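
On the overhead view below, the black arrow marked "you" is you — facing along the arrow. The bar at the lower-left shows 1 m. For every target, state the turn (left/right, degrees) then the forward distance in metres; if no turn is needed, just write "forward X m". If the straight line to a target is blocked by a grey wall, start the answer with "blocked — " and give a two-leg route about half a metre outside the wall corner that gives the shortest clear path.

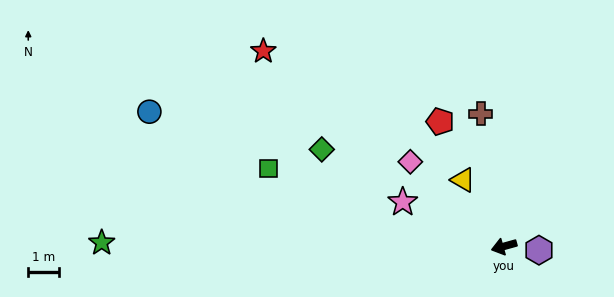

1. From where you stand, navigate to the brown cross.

turn right 96°, forward 4.3 m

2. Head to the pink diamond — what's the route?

turn right 58°, forward 4.1 m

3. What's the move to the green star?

turn right 16°, forward 12.9 m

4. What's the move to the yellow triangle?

turn right 74°, forward 2.5 m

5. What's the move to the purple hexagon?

turn left 158°, forward 1.1 m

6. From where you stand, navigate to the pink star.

turn right 39°, forward 3.6 m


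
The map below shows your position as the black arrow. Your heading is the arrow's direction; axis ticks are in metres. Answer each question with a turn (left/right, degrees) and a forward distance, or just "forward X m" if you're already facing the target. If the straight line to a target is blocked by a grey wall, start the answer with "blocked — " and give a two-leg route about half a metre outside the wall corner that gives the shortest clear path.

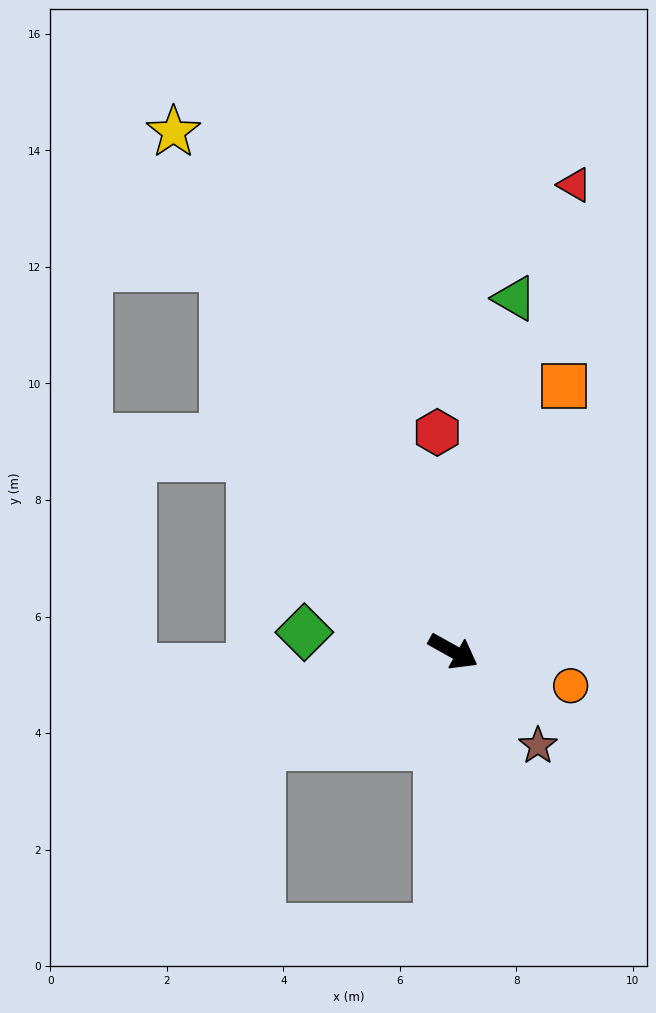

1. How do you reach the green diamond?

turn right 158°, forward 2.6 m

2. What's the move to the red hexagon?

turn left 123°, forward 3.8 m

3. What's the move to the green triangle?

turn left 109°, forward 6.2 m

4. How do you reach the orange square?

turn left 96°, forward 4.9 m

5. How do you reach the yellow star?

turn left 147°, forward 10.1 m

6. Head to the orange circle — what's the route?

turn left 13°, forward 2.1 m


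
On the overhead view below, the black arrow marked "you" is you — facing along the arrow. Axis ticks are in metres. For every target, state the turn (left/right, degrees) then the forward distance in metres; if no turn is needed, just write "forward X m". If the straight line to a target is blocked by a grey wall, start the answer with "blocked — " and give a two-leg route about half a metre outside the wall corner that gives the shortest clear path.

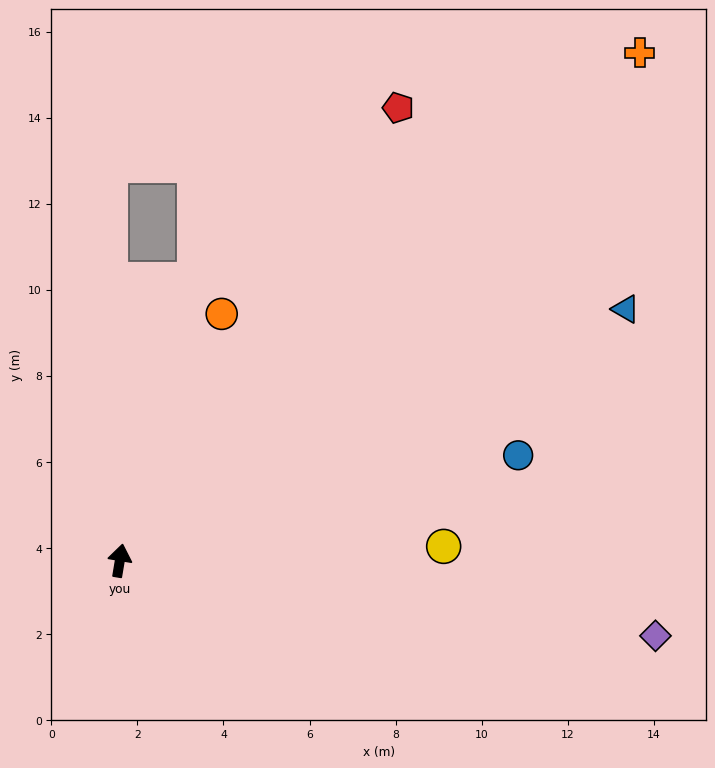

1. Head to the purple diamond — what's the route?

turn right 89°, forward 12.6 m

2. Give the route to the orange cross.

turn right 36°, forward 16.9 m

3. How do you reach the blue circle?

turn right 66°, forward 9.6 m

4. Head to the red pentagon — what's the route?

turn right 22°, forward 12.3 m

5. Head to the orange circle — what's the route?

turn right 13°, forward 6.2 m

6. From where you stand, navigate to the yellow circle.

turn right 78°, forward 7.5 m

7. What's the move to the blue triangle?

turn right 54°, forward 13.1 m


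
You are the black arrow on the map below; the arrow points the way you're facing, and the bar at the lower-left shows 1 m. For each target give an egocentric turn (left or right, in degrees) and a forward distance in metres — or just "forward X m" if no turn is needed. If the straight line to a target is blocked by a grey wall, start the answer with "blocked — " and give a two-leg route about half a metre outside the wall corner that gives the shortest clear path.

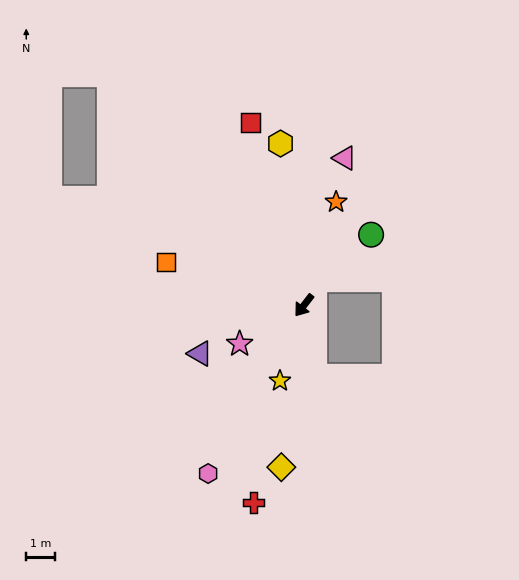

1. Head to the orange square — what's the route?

turn right 70°, forward 5.0 m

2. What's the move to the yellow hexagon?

turn right 134°, forward 5.6 m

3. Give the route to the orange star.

turn right 160°, forward 3.7 m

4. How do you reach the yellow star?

turn left 20°, forward 2.7 m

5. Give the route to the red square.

turn right 126°, forward 6.6 m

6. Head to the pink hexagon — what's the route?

turn left 8°, forward 6.7 m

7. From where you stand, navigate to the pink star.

turn right 21°, forward 2.6 m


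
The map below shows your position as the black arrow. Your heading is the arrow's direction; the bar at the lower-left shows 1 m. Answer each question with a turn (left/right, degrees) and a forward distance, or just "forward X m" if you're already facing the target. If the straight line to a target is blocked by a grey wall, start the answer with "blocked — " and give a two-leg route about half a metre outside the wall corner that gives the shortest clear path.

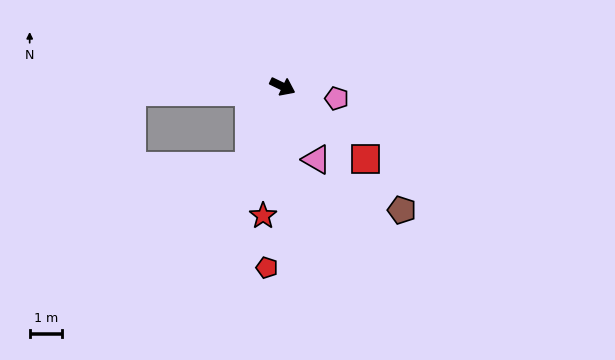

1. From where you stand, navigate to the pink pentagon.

turn left 13°, forward 1.7 m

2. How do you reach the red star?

turn right 73°, forward 4.0 m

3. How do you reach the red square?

turn right 15°, forward 3.4 m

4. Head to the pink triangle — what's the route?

turn right 39°, forward 2.5 m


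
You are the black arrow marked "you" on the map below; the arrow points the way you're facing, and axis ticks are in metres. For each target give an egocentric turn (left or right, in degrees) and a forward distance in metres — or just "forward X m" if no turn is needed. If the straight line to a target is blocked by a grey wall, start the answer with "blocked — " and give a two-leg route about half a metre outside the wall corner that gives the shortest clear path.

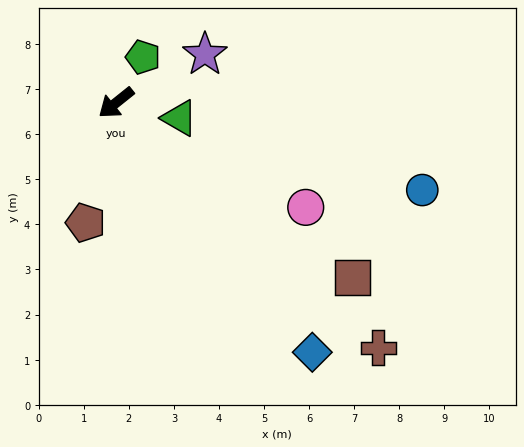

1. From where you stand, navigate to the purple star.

turn left 170°, forward 2.2 m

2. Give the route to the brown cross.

turn left 98°, forward 8.0 m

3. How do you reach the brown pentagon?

turn left 37°, forward 2.7 m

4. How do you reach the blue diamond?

turn left 90°, forward 7.0 m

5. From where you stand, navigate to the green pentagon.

turn right 159°, forward 1.2 m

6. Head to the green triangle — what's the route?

turn left 128°, forward 1.4 m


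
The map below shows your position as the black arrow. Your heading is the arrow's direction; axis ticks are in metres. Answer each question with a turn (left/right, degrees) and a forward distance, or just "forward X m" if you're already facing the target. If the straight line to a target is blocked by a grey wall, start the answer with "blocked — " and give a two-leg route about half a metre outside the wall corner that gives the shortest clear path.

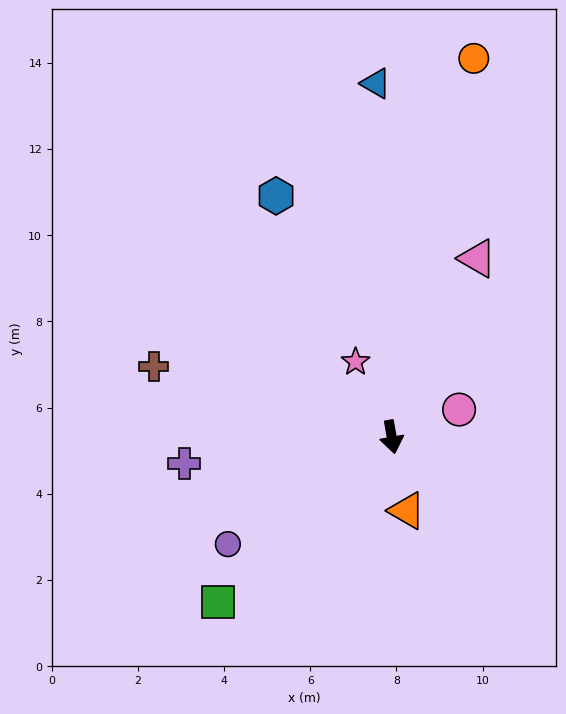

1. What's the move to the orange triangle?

forward 1.7 m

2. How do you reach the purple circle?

turn right 67°, forward 4.5 m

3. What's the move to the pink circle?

turn left 102°, forward 1.7 m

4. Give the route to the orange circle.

turn left 158°, forward 9.0 m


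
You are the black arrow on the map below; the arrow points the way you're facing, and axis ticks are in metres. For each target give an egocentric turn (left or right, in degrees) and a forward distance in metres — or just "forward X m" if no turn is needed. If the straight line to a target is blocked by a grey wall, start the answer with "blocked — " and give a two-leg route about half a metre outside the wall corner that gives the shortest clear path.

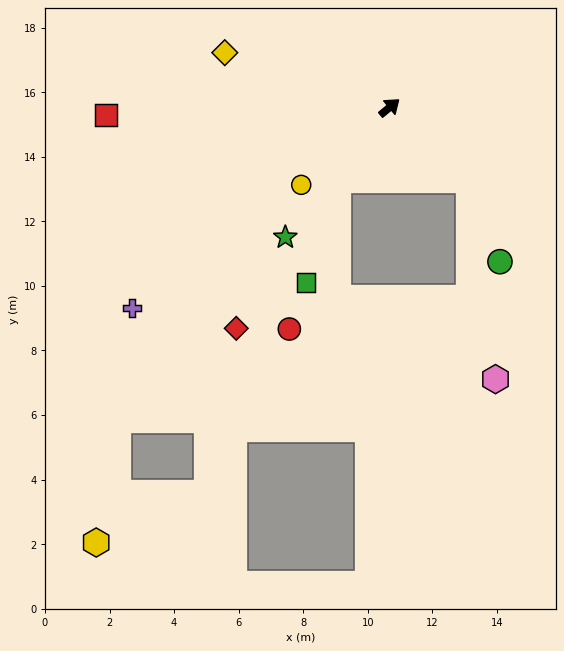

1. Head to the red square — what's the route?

turn left 142°, forward 8.8 m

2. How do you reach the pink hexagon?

blocked — turn right 82°, forward 3.3 m, then turn right 40°, forward 6.2 m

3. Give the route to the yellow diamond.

turn left 122°, forward 5.4 m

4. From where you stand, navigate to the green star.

turn right 169°, forward 5.2 m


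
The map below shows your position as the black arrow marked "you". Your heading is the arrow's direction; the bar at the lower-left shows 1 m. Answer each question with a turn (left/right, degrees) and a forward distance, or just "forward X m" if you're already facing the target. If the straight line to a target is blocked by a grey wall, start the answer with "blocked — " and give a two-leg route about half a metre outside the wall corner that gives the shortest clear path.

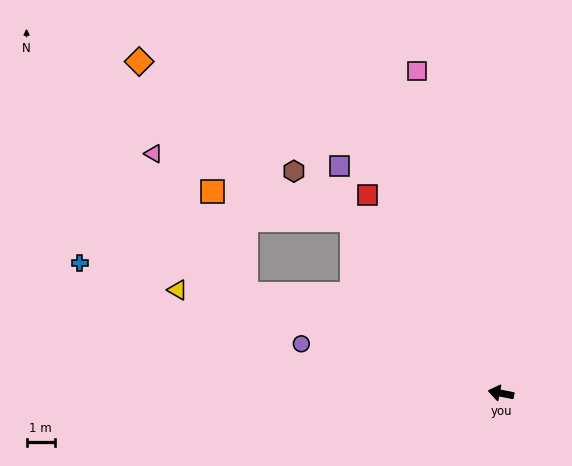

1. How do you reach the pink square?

turn right 64°, forward 11.7 m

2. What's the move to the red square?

turn right 45°, forward 8.4 m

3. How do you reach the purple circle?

turn right 3°, forward 7.2 m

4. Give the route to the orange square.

blocked — turn right 38°, forward 8.0 m, then turn left 37°, forward 5.0 m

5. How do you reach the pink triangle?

blocked — turn right 10°, forward 9.6 m, then turn right 36°, forward 5.9 m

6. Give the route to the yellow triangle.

turn right 7°, forward 11.9 m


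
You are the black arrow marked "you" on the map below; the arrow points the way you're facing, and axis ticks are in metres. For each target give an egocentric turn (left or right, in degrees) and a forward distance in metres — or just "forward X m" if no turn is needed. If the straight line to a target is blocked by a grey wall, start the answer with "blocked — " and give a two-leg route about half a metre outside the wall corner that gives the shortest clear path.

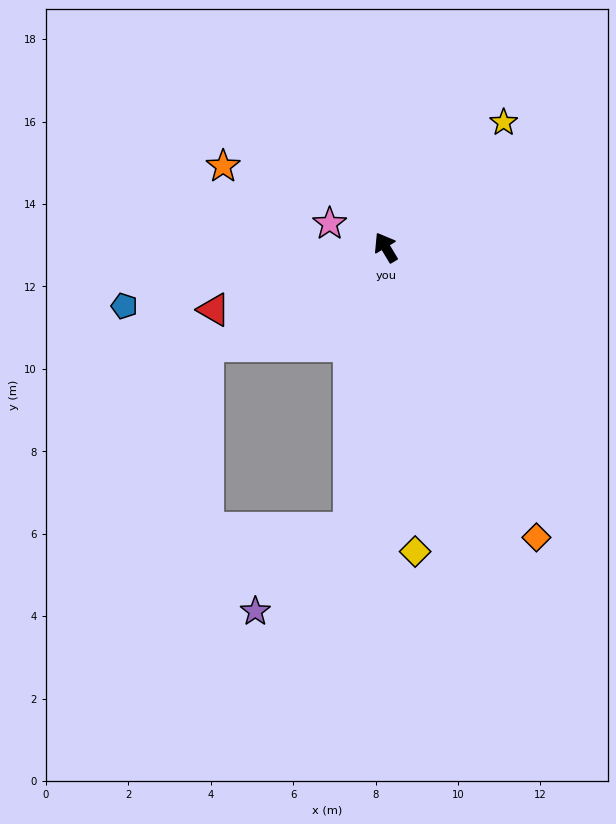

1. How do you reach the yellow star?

turn right 74°, forward 4.2 m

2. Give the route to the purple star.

blocked — turn left 142°, forward 6.9 m, then turn right 42°, forward 3.1 m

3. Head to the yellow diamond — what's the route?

turn left 155°, forward 7.4 m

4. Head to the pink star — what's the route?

turn left 36°, forward 1.5 m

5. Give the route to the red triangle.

turn left 79°, forward 4.4 m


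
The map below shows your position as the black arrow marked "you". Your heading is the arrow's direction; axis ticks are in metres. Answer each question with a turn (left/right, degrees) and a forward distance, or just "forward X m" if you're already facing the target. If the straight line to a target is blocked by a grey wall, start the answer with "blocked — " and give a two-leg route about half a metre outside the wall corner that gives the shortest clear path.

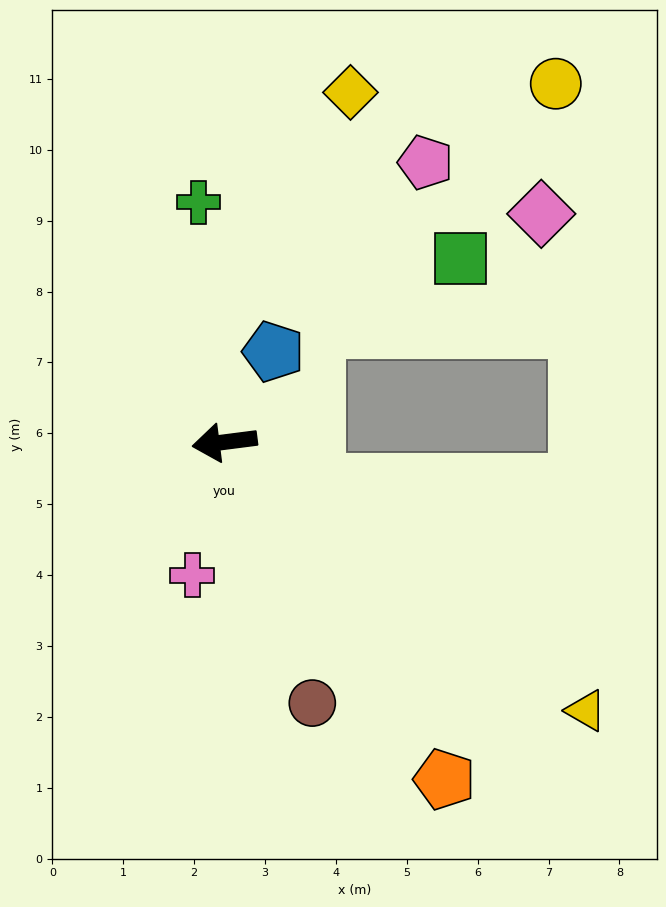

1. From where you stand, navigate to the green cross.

turn right 91°, forward 3.4 m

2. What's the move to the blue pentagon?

turn right 126°, forward 1.4 m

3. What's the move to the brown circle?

turn left 101°, forward 3.9 m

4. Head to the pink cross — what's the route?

turn left 69°, forward 1.9 m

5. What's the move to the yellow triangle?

turn left 136°, forward 6.3 m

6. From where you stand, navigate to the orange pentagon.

turn left 116°, forward 5.7 m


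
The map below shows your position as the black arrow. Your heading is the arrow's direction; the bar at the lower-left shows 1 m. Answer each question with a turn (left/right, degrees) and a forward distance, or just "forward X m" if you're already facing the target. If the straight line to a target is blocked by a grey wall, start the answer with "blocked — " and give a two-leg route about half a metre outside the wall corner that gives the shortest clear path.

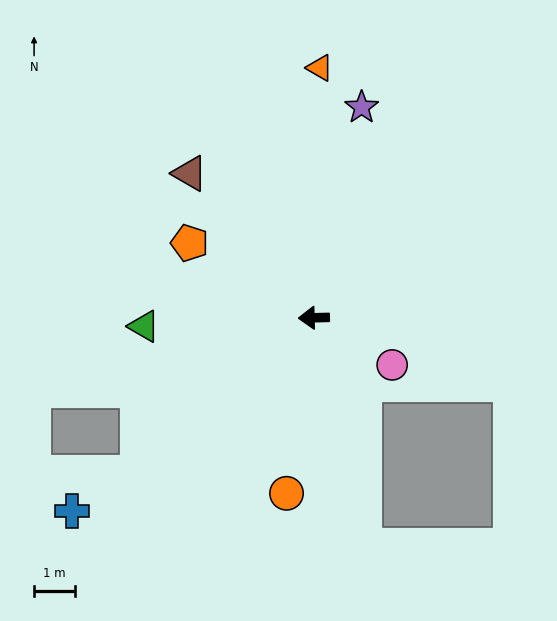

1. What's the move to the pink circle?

turn left 147°, forward 2.2 m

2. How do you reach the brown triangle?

turn right 51°, forward 4.6 m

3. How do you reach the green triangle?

forward 4.1 m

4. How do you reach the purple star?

turn right 104°, forward 5.2 m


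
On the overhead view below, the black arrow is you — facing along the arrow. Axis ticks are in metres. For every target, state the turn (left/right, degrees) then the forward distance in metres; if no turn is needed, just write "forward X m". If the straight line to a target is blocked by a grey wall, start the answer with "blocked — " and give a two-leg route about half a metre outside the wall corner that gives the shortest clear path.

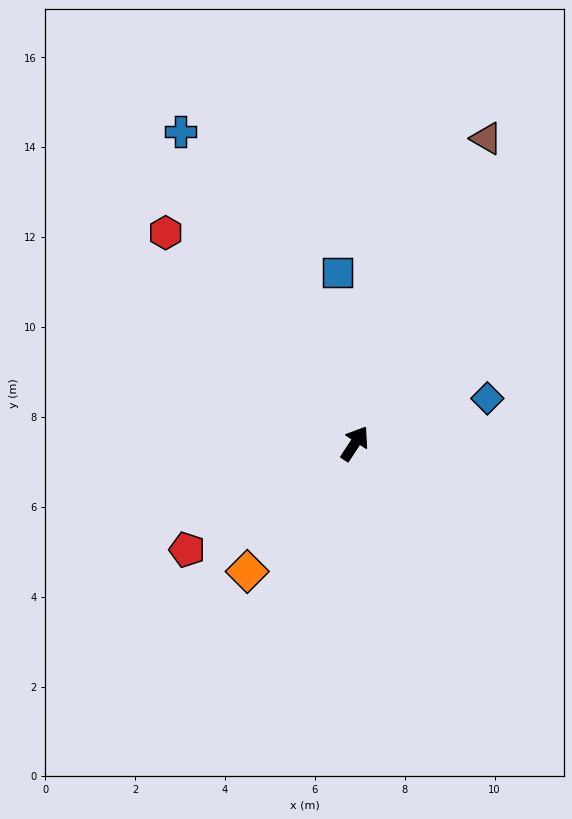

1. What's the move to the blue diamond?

turn right 38°, forward 3.1 m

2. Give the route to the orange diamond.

turn left 173°, forward 3.7 m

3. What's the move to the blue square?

turn left 39°, forward 3.8 m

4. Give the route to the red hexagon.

turn left 75°, forward 6.3 m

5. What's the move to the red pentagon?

turn left 156°, forward 4.4 m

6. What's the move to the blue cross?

turn left 62°, forward 8.0 m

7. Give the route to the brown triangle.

turn left 10°, forward 7.4 m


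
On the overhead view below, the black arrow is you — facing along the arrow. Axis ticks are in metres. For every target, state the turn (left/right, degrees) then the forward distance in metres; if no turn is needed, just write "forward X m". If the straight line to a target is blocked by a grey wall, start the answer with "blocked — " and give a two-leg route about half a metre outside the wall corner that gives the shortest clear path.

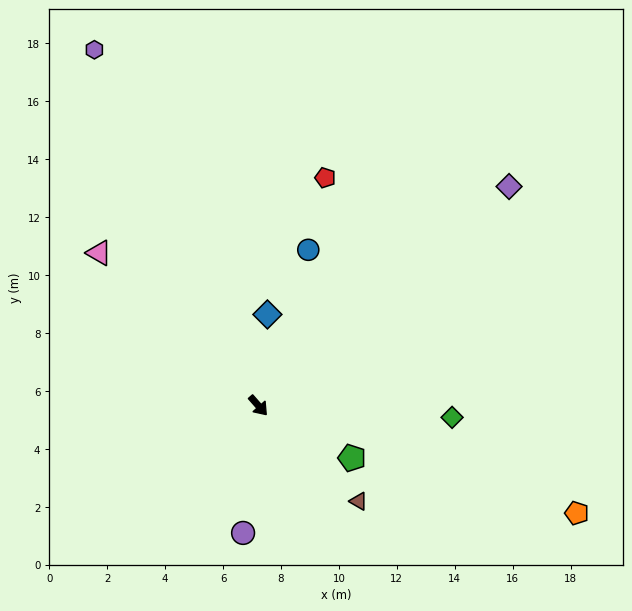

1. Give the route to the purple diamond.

turn left 90°, forward 11.5 m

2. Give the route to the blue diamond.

turn left 133°, forward 3.2 m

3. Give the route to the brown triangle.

turn left 5°, forward 4.8 m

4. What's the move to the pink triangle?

turn right 175°, forward 7.6 m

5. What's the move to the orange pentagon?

turn left 30°, forward 11.6 m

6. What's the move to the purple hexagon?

turn left 163°, forward 13.5 m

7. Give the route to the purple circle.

turn right 48°, forward 4.4 m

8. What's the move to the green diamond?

turn left 45°, forward 6.7 m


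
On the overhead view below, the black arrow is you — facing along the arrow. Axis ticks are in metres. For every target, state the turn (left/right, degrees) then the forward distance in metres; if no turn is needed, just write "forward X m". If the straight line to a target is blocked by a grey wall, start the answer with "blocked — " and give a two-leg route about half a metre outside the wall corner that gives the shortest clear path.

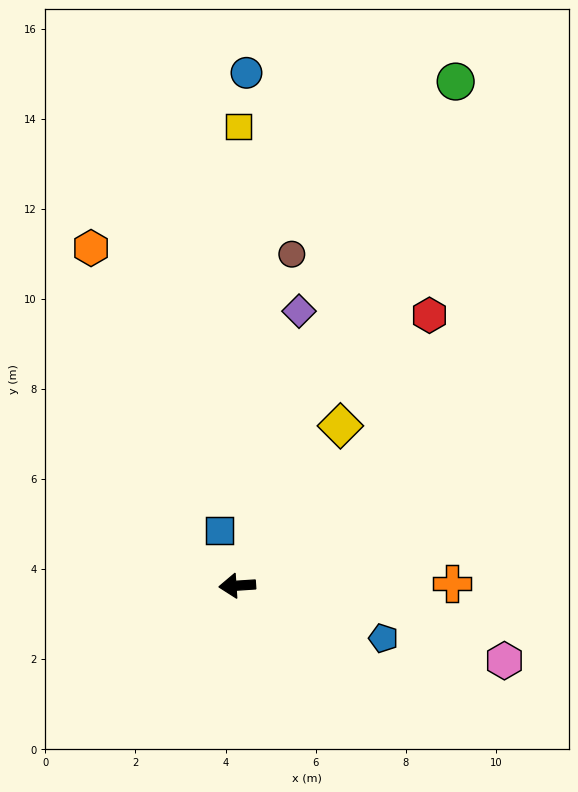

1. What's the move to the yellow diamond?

turn right 127°, forward 4.2 m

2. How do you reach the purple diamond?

turn right 107°, forward 6.2 m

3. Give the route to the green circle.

turn right 117°, forward 12.2 m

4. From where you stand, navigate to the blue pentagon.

turn left 156°, forward 3.4 m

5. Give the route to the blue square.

turn right 76°, forward 1.3 m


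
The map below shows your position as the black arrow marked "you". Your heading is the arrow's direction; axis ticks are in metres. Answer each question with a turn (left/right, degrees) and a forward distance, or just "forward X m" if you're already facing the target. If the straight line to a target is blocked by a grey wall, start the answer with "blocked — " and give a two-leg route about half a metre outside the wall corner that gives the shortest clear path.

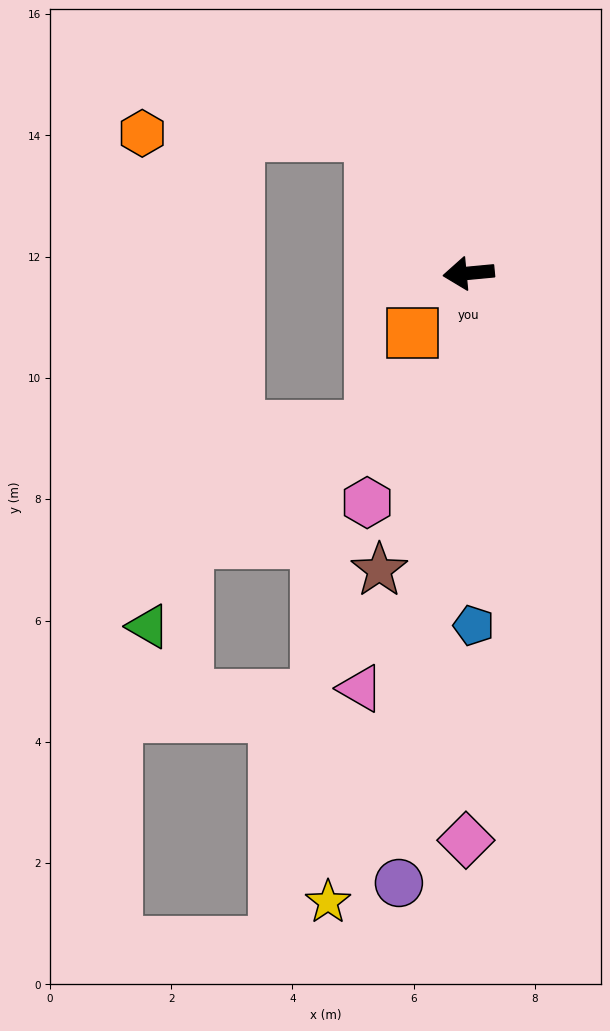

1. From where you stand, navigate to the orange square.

turn left 41°, forward 1.4 m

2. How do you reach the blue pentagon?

turn left 85°, forward 5.8 m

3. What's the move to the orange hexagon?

blocked — turn right 60°, forward 2.8 m, then turn left 54°, forward 3.8 m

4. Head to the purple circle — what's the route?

turn left 78°, forward 10.1 m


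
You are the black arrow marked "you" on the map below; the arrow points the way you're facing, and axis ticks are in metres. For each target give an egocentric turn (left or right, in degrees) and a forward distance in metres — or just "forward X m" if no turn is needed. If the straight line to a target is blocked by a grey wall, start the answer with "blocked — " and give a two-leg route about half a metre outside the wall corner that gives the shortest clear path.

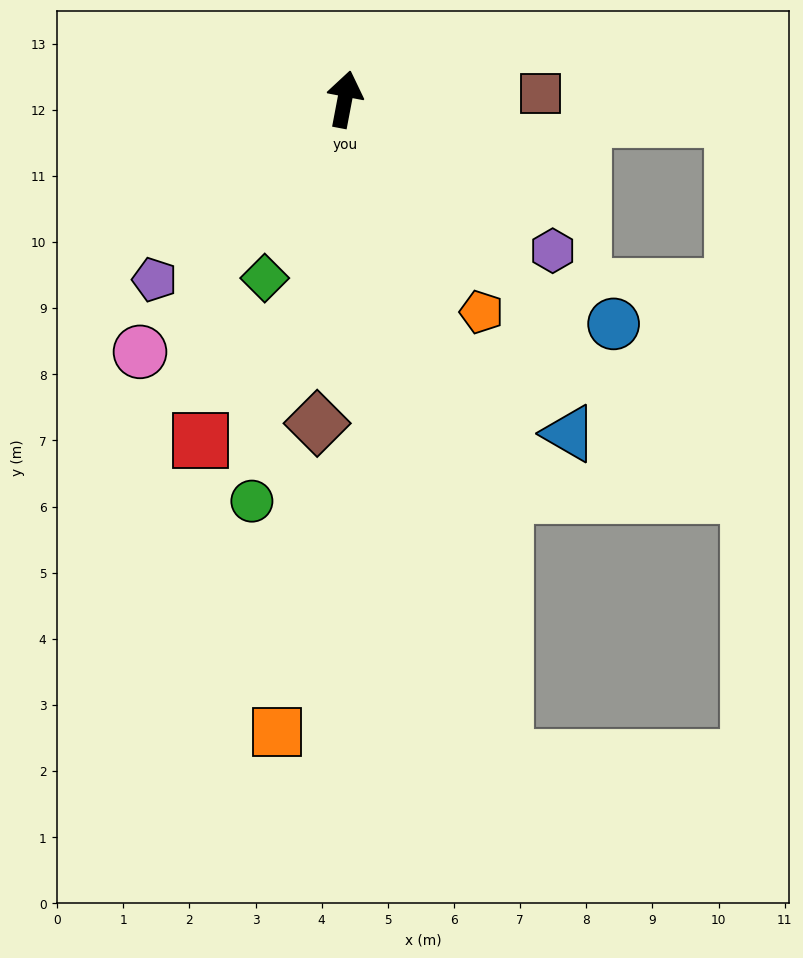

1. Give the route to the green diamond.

turn left 167°, forward 3.0 m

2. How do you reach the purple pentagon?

turn left 144°, forward 4.0 m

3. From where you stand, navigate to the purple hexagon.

turn right 115°, forward 3.9 m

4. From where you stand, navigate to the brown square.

turn right 77°, forward 3.0 m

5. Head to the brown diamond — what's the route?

turn right 174°, forward 4.9 m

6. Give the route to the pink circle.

turn left 152°, forward 4.9 m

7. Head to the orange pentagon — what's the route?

turn right 137°, forward 3.8 m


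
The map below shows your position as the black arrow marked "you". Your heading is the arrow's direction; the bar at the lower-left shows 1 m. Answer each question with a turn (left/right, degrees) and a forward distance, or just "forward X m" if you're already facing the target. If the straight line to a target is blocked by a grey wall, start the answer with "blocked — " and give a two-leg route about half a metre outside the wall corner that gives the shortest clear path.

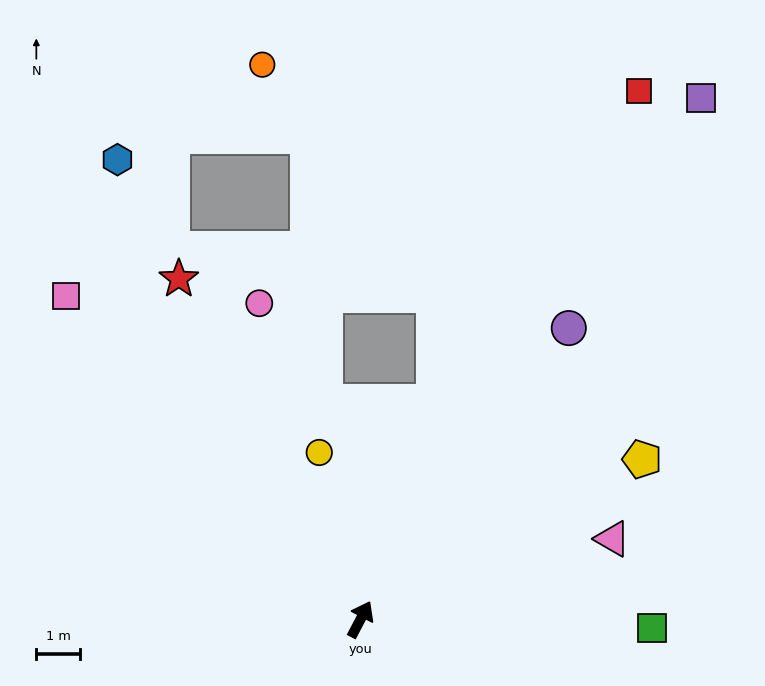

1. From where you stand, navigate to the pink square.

turn left 70°, forward 10.1 m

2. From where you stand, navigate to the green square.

turn right 64°, forward 6.7 m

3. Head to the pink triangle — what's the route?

turn right 45°, forward 6.1 m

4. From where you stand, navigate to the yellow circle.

turn left 42°, forward 4.0 m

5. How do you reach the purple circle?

turn right 8°, forward 8.3 m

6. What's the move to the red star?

turn left 56°, forward 8.9 m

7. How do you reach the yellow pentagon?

turn right 33°, forward 7.5 m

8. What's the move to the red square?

forward 13.8 m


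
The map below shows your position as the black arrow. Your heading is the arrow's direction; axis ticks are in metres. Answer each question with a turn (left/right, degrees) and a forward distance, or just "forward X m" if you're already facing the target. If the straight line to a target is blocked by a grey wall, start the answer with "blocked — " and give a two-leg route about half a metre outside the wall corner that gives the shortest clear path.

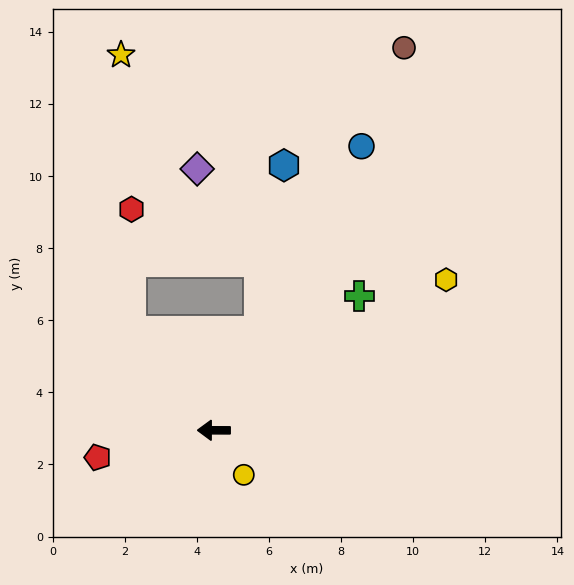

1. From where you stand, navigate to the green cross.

turn right 137°, forward 5.5 m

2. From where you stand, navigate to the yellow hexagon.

turn right 147°, forward 7.7 m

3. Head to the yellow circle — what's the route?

turn left 124°, forward 1.5 m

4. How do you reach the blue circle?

turn right 117°, forward 8.9 m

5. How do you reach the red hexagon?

blocked — turn right 50°, forward 3.6 m, then turn right 40°, forward 3.4 m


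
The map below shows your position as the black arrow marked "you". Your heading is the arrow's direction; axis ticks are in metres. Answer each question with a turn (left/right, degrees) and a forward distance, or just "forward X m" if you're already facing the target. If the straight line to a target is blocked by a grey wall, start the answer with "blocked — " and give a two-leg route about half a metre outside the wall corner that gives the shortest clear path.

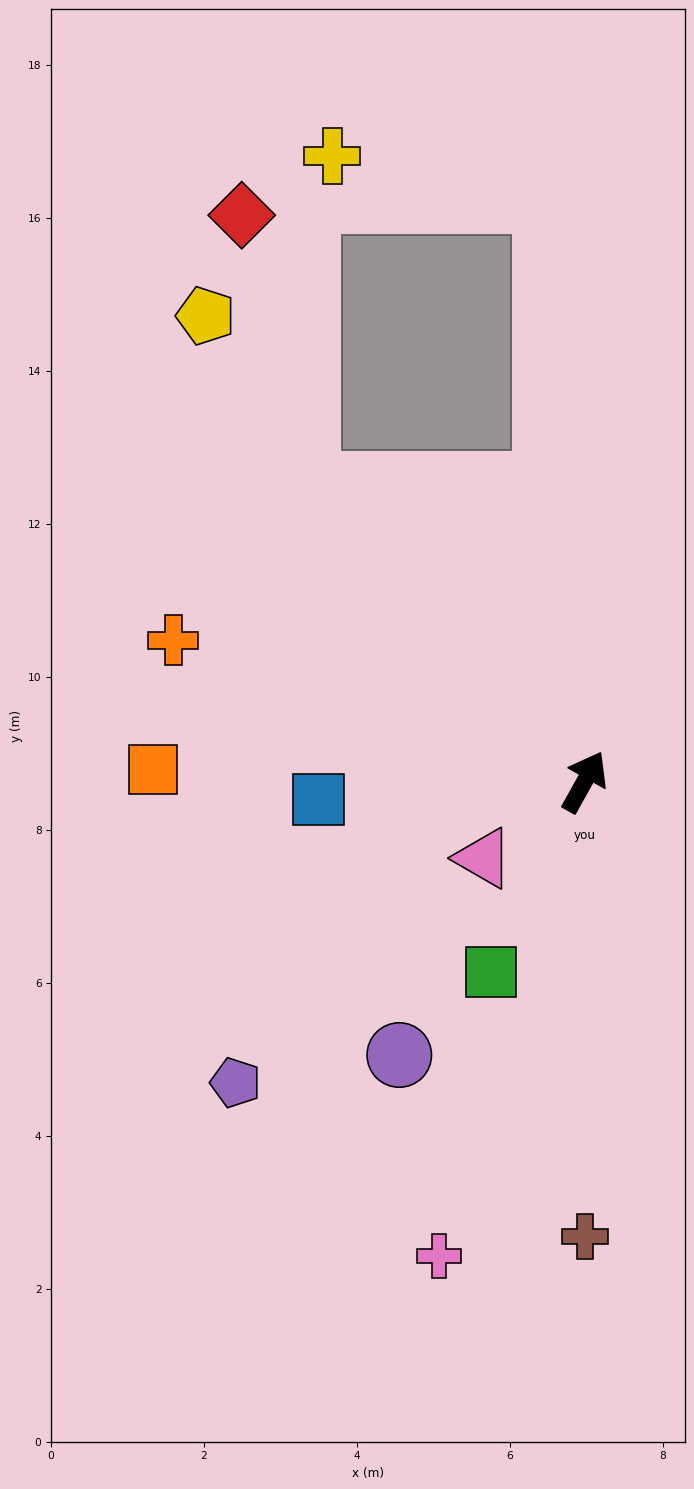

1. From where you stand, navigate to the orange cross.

turn left 100°, forward 5.7 m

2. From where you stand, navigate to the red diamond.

blocked — turn left 72°, forward 5.3 m, then turn right 29°, forward 3.6 m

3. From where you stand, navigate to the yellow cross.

blocked — turn left 33°, forward 7.6 m, then turn left 74°, forward 2.9 m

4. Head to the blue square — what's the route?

turn left 123°, forward 3.5 m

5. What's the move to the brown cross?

turn right 151°, forward 5.9 m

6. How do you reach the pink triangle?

turn left 156°, forward 1.7 m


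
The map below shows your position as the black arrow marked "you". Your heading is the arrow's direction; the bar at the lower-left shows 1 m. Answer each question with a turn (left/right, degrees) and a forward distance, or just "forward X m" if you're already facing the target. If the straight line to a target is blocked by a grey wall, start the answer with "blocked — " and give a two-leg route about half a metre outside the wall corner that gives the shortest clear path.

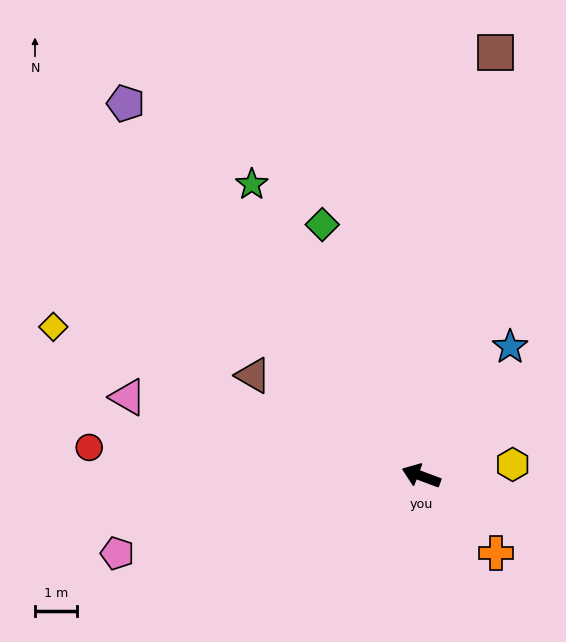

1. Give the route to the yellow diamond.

forward 9.6 m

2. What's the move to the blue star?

turn right 104°, forward 3.8 m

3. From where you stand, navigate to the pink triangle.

turn left 5°, forward 7.3 m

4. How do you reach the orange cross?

turn left 155°, forward 2.6 m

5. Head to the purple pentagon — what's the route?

turn right 31°, forward 11.4 m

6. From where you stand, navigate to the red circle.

turn left 16°, forward 8.0 m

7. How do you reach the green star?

turn right 39°, forward 8.1 m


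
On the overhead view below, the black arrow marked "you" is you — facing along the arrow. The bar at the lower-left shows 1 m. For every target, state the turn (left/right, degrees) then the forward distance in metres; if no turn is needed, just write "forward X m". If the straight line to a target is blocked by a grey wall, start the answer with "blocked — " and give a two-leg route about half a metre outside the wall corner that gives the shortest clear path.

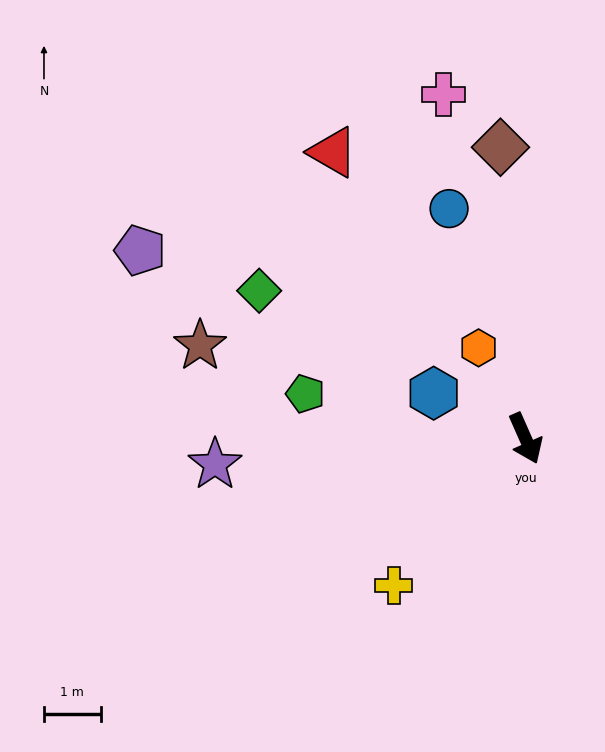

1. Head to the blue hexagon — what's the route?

turn right 140°, forward 1.8 m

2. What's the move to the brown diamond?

turn left 161°, forward 5.1 m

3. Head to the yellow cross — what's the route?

turn right 66°, forward 3.5 m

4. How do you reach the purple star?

turn right 109°, forward 5.5 m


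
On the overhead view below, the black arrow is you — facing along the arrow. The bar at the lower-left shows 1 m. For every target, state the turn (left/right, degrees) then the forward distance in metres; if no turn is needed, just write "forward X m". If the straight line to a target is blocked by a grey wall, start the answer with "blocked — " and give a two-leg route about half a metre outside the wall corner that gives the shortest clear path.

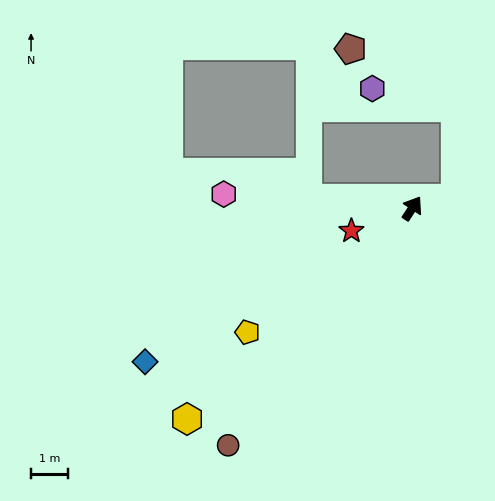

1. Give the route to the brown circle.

turn left 175°, forward 8.1 m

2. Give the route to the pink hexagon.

turn left 119°, forward 5.1 m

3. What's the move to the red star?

turn left 144°, forward 1.8 m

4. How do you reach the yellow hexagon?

turn left 166°, forward 8.3 m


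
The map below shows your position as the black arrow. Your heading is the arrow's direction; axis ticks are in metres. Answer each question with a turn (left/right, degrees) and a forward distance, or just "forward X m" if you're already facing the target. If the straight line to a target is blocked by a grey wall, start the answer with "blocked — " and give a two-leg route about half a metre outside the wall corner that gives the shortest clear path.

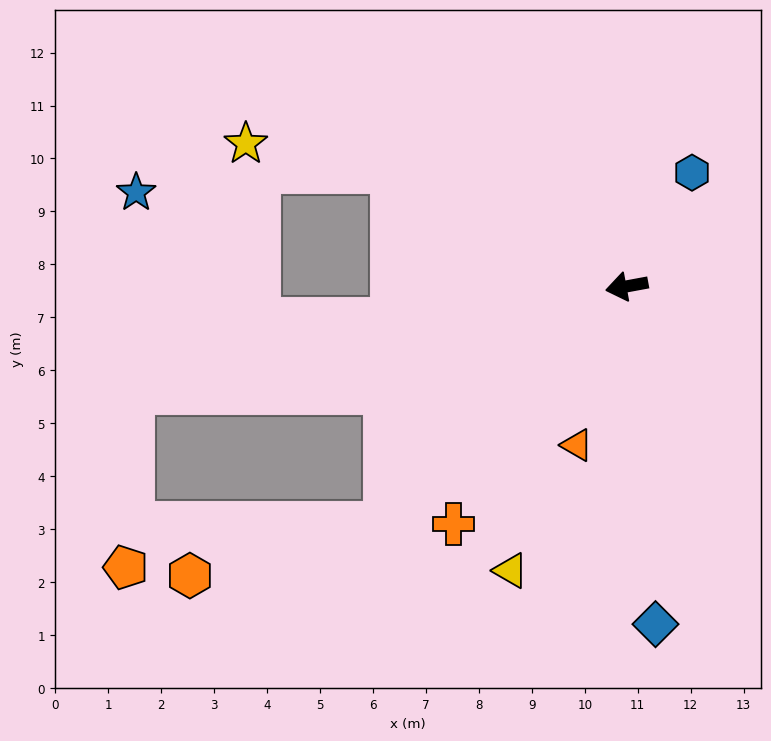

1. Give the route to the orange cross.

turn left 43°, forward 5.6 m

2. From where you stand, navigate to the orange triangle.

turn left 62°, forward 3.1 m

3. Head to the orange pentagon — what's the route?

blocked — forward 9.6 m, then turn left 77°, forward 3.3 m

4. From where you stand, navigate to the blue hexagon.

turn right 130°, forward 2.5 m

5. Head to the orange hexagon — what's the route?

blocked — turn left 34°, forward 6.4 m, then turn right 30°, forward 3.8 m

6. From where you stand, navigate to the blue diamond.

turn left 84°, forward 6.4 m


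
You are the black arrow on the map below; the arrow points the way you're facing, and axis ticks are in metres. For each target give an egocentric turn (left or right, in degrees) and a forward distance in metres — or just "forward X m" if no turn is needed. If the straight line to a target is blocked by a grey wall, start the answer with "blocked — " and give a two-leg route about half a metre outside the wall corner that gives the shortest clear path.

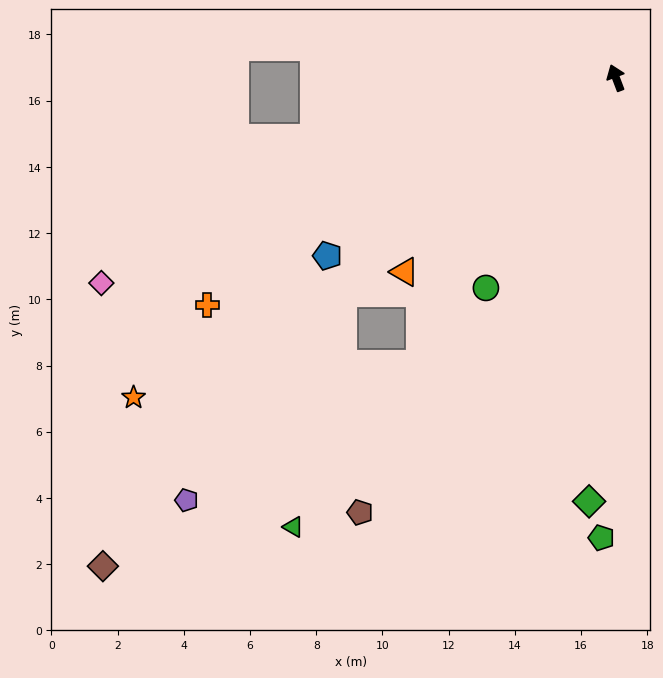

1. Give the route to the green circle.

turn left 128°, forward 7.5 m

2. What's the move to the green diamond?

turn left 156°, forward 12.8 m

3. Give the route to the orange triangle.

turn left 112°, forward 8.7 m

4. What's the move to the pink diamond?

turn left 91°, forward 16.7 m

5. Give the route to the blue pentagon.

turn left 101°, forward 10.2 m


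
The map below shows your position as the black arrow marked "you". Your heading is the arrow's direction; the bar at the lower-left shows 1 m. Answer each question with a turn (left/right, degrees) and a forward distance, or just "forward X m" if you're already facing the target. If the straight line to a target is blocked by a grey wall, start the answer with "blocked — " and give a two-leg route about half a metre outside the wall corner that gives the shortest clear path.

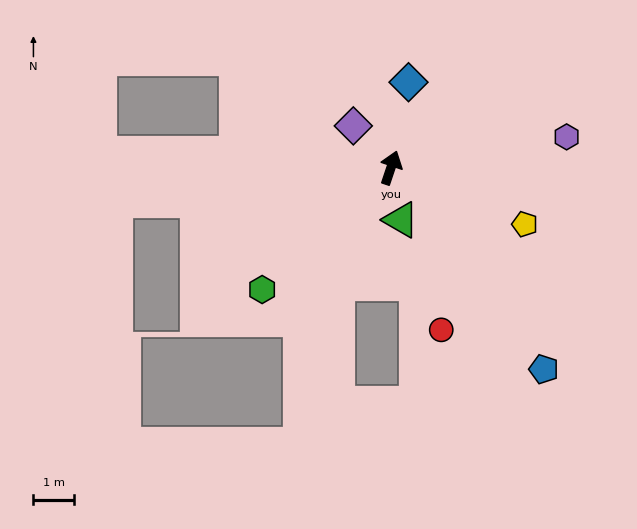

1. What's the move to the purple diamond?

turn left 61°, forward 1.4 m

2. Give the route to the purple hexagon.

turn right 61°, forward 4.4 m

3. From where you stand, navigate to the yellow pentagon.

turn right 94°, forward 3.6 m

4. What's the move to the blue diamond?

turn left 7°, forward 2.2 m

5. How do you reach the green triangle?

turn right 151°, forward 1.3 m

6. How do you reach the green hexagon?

turn left 152°, forward 4.4 m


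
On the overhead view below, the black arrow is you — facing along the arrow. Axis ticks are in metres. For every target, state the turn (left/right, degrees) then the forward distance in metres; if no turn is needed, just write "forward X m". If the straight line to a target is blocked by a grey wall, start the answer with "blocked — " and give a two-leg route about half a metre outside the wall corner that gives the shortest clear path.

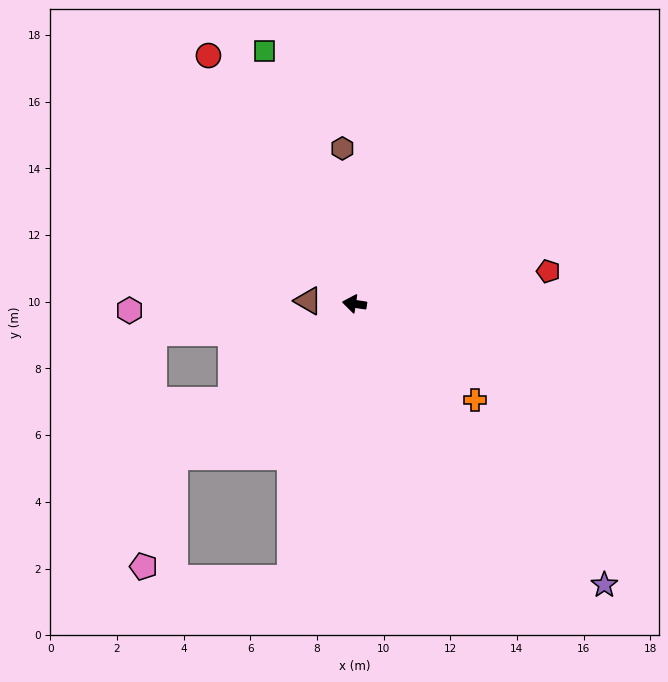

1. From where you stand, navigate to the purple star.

turn left 140°, forward 11.3 m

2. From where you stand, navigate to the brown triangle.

turn left 5°, forward 1.4 m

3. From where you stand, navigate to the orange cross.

turn left 150°, forward 4.6 m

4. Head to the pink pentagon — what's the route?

blocked — turn left 49°, forward 7.1 m, then turn left 34°, forward 3.4 m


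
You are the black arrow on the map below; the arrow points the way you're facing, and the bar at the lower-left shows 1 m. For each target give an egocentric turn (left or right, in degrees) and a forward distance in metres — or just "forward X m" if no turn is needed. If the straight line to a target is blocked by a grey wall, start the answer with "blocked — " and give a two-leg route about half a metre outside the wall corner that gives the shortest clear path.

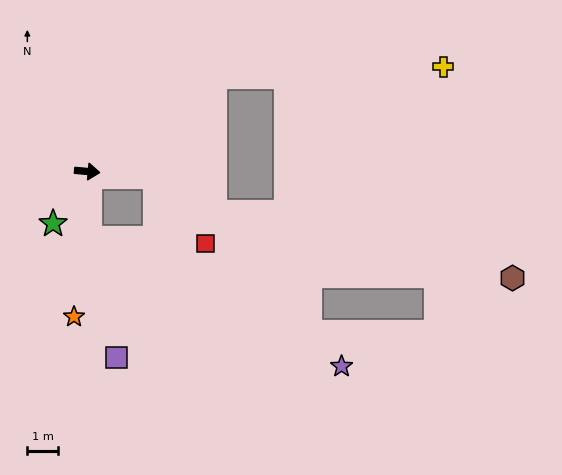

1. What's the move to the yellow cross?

blocked — turn left 42°, forward 5.2 m, then turn right 35°, forward 7.5 m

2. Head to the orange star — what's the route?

turn right 90°, forward 4.8 m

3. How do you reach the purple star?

blocked — turn right 83°, forward 2.2 m, then turn left 61°, forward 9.3 m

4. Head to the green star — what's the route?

turn right 118°, forward 2.0 m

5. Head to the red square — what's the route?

blocked — forward 2.3 m, then turn right 48°, forward 2.7 m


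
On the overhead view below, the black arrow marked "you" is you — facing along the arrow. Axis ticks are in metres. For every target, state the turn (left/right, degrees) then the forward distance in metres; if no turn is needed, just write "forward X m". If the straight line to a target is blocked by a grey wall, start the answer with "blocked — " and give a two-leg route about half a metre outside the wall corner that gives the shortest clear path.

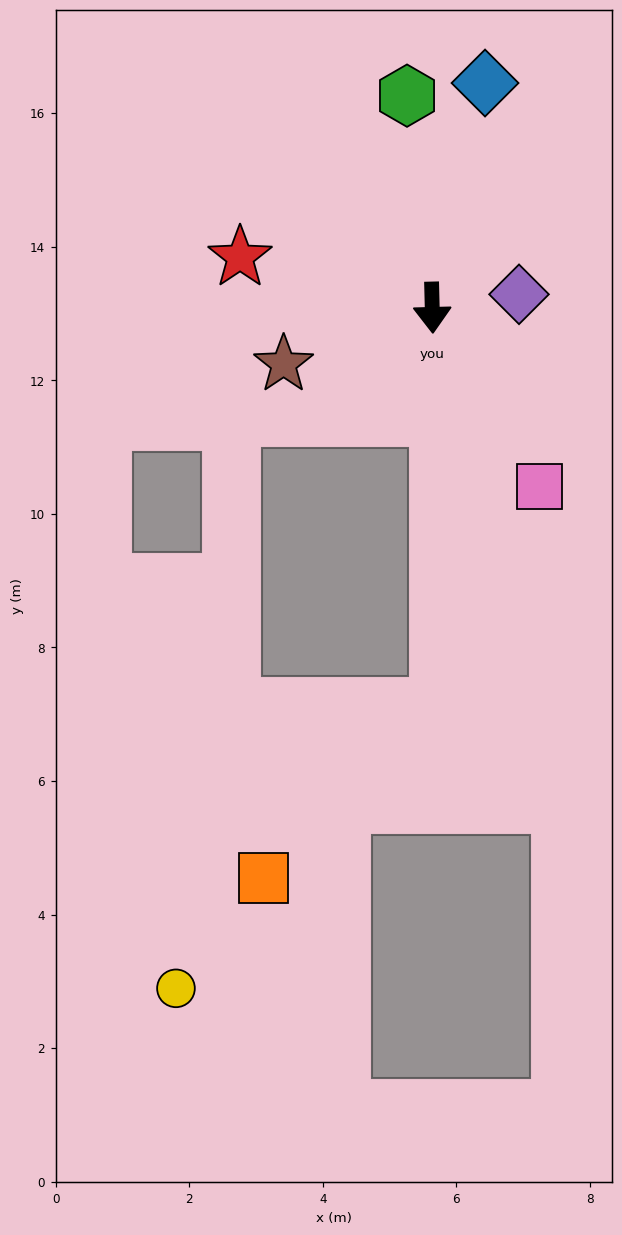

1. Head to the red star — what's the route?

turn right 106°, forward 3.0 m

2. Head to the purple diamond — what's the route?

turn left 97°, forward 1.3 m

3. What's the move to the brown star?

turn right 71°, forward 2.4 m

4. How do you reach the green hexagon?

turn right 175°, forward 3.2 m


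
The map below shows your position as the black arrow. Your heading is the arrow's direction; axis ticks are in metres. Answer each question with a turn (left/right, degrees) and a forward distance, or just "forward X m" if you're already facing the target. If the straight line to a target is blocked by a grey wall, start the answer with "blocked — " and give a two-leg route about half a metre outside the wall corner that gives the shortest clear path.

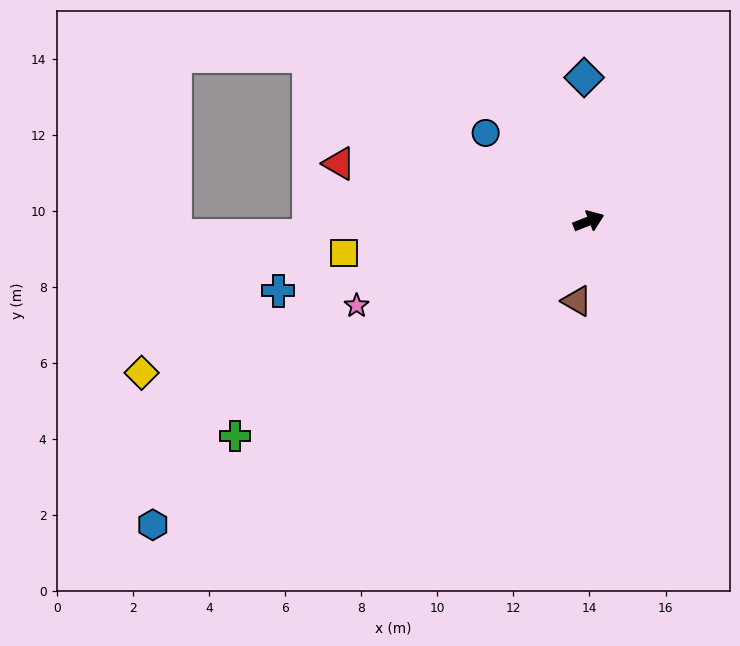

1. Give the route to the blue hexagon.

turn right 167°, forward 14.0 m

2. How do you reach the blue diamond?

turn left 70°, forward 3.8 m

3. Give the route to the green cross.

turn right 170°, forward 10.9 m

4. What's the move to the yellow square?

turn left 166°, forward 6.5 m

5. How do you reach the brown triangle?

turn right 120°, forward 2.1 m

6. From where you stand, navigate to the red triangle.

turn left 146°, forward 6.7 m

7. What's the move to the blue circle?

turn left 118°, forward 3.6 m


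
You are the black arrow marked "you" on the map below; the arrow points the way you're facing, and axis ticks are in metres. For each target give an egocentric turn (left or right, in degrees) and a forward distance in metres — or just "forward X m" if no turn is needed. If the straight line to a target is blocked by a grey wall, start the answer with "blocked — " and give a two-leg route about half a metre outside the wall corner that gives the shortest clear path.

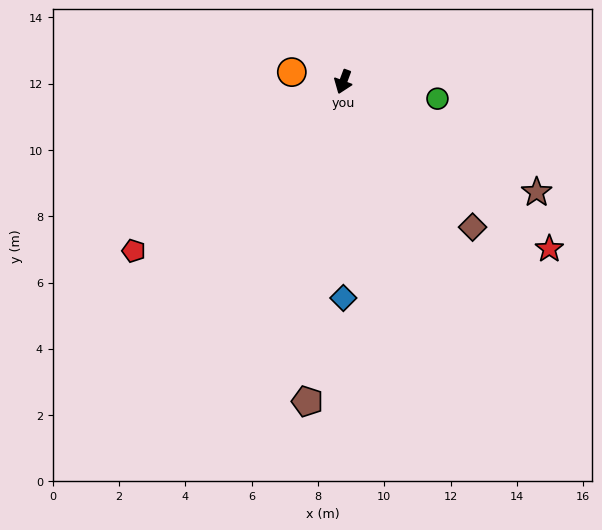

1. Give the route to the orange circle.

turn right 80°, forward 1.6 m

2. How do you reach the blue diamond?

turn left 21°, forward 6.5 m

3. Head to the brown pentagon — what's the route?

turn left 14°, forward 9.7 m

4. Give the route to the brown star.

turn left 81°, forward 6.7 m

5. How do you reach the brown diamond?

turn left 62°, forward 5.9 m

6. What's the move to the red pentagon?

turn right 31°, forward 8.1 m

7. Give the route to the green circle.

turn left 100°, forward 2.9 m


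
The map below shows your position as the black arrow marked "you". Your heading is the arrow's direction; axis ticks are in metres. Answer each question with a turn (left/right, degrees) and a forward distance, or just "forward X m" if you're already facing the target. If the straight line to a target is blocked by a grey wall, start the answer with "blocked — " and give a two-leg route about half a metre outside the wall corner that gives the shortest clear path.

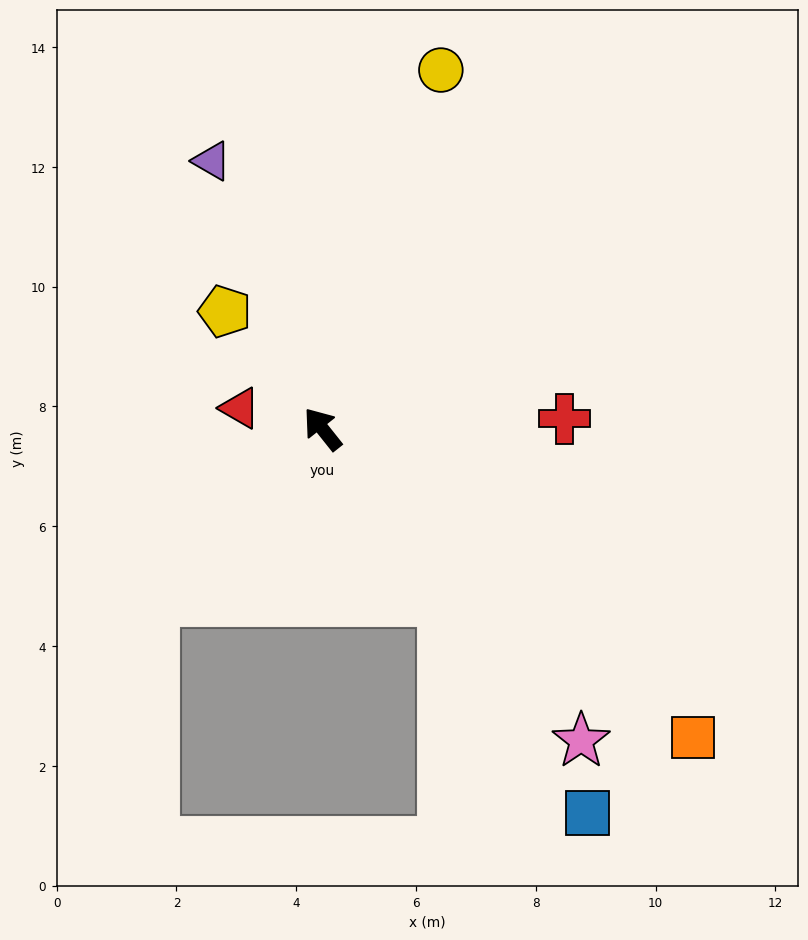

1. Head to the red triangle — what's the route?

turn left 37°, forward 1.4 m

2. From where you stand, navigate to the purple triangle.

turn right 16°, forward 4.8 m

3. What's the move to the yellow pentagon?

forward 2.6 m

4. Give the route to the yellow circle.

turn right 57°, forward 6.3 m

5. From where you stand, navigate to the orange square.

turn right 168°, forward 8.1 m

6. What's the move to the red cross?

turn right 126°, forward 4.0 m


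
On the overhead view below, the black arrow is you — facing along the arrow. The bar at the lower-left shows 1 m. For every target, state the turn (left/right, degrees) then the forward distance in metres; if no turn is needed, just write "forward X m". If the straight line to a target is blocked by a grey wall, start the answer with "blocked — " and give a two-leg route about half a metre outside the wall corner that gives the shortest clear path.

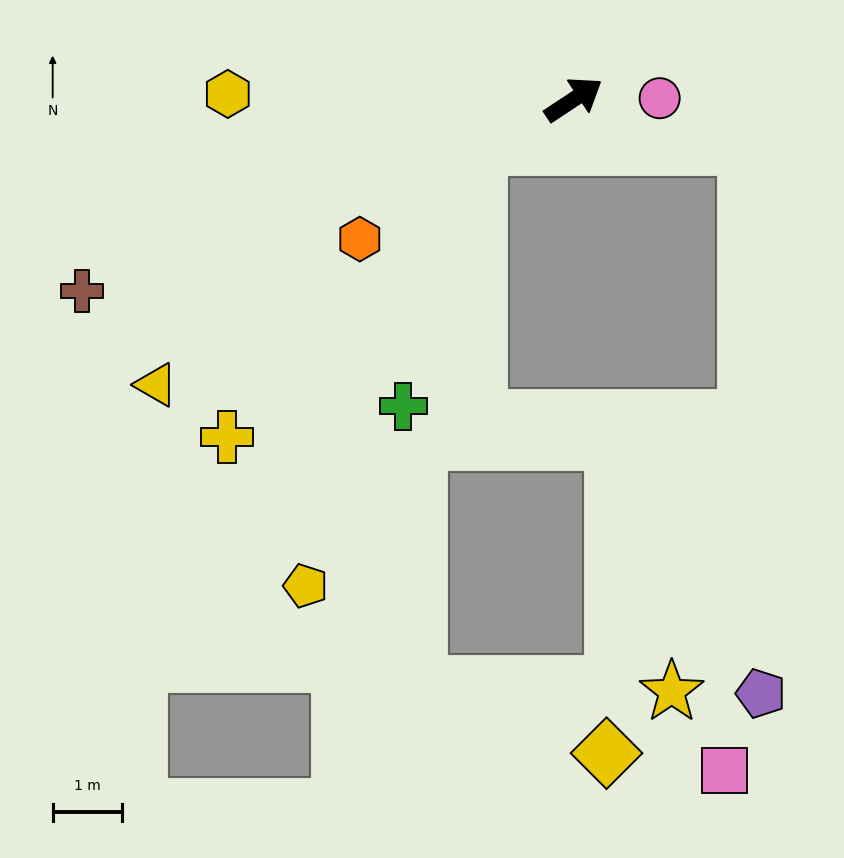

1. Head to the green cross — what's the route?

blocked — turn left 172°, forward 1.5 m, then turn left 49°, forward 3.9 m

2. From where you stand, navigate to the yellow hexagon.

turn left 146°, forward 5.0 m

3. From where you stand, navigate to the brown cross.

turn left 168°, forward 7.6 m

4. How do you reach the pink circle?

turn right 33°, forward 1.2 m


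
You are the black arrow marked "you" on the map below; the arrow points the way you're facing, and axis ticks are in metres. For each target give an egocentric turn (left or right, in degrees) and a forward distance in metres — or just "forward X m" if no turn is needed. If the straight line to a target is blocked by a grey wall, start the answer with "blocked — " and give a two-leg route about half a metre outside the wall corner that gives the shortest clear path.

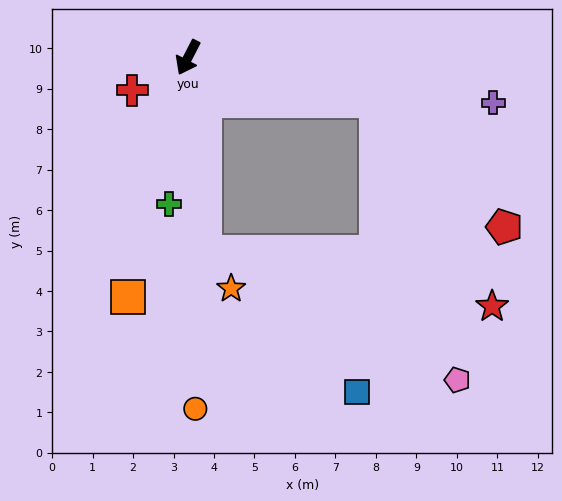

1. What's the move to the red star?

blocked — turn left 104°, forward 4.8 m, then turn right 47°, forward 5.8 m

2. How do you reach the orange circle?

turn left 28°, forward 8.7 m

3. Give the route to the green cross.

turn left 20°, forward 3.6 m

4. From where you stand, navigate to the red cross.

turn right 32°, forward 1.6 m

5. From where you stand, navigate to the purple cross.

turn left 109°, forward 7.6 m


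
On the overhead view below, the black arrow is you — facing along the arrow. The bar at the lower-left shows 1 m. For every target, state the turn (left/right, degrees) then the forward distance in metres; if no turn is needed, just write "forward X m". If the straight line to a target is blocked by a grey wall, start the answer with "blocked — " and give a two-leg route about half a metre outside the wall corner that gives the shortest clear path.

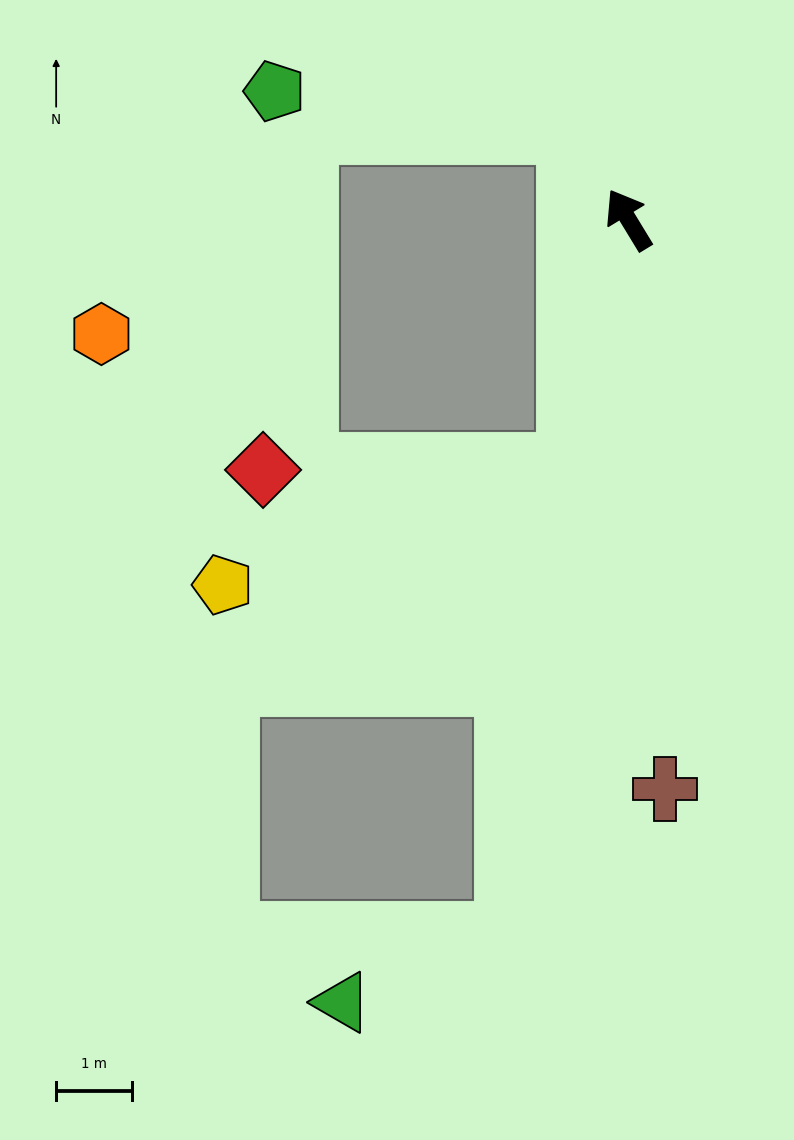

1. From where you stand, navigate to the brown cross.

turn left 152°, forward 7.5 m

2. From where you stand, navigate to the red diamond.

blocked — turn left 135°, forward 3.3 m, then turn right 75°, forward 4.0 m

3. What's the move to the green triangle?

blocked — turn left 139°, forward 9.6 m, then turn right 58°, forward 2.4 m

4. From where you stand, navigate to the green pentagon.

blocked — turn left 3°, forward 1.4 m, then turn left 48°, forward 3.9 m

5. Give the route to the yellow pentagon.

blocked — turn left 135°, forward 3.3 m, then turn right 57°, forward 4.8 m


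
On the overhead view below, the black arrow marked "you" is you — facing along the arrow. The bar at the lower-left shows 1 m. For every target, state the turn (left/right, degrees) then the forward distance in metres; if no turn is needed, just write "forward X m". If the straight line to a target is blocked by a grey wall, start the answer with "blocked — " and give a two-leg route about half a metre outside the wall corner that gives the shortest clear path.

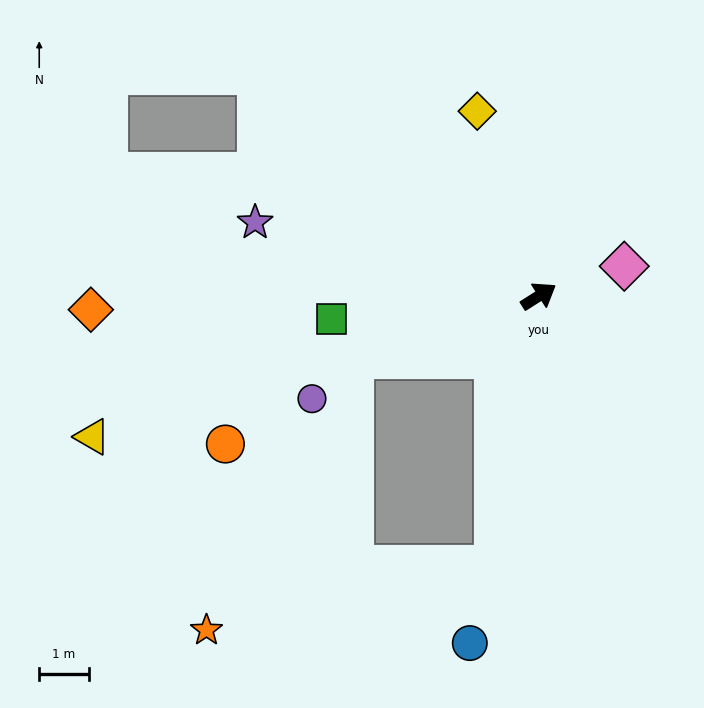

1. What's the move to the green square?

turn left 154°, forward 4.2 m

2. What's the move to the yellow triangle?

turn left 165°, forward 9.5 m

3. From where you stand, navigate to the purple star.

turn left 133°, forward 5.9 m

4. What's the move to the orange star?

blocked — turn right 132°, forward 5.6 m, then turn right 68°, forward 6.0 m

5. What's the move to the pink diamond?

turn right 13°, forward 1.8 m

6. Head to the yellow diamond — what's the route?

turn left 76°, forward 3.9 m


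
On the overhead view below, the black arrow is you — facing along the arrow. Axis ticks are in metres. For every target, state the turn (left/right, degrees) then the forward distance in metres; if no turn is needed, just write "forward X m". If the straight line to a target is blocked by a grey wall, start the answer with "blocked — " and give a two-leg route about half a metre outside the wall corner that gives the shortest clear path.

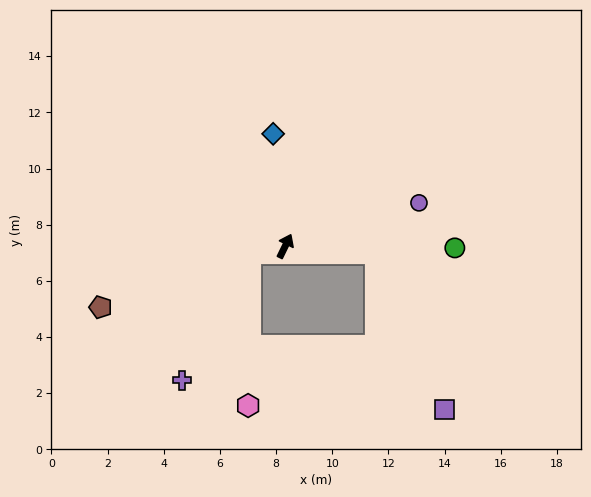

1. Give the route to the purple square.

blocked — turn right 68°, forward 3.3 m, then turn right 63°, forward 6.1 m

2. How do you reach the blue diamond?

turn left 32°, forward 4.0 m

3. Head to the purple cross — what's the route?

blocked — turn left 126°, forward 1.3 m, then turn left 52°, forward 5.1 m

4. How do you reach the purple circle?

turn right 46°, forward 5.0 m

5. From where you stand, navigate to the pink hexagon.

blocked — turn left 126°, forward 1.3 m, then turn left 80°, forward 5.4 m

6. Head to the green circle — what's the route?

turn right 65°, forward 6.0 m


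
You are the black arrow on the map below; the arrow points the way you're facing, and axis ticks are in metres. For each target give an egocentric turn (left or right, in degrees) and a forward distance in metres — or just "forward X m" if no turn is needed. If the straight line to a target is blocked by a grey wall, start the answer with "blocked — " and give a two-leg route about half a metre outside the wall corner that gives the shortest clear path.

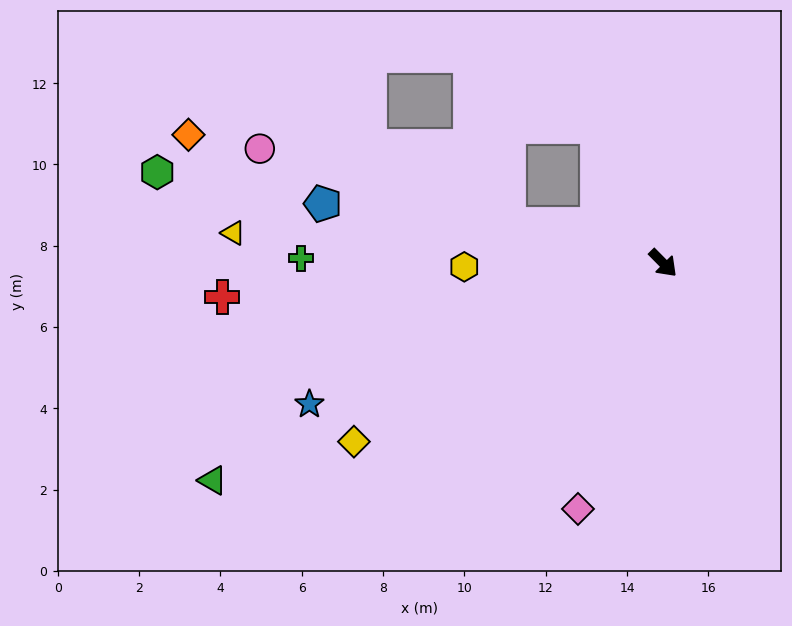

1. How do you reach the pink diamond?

turn right 64°, forward 6.4 m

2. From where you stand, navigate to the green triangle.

turn right 109°, forward 12.3 m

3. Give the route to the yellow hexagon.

turn right 134°, forward 4.9 m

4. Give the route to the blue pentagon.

turn right 145°, forward 8.5 m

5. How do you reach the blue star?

turn right 113°, forward 9.4 m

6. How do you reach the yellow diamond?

turn right 105°, forward 8.8 m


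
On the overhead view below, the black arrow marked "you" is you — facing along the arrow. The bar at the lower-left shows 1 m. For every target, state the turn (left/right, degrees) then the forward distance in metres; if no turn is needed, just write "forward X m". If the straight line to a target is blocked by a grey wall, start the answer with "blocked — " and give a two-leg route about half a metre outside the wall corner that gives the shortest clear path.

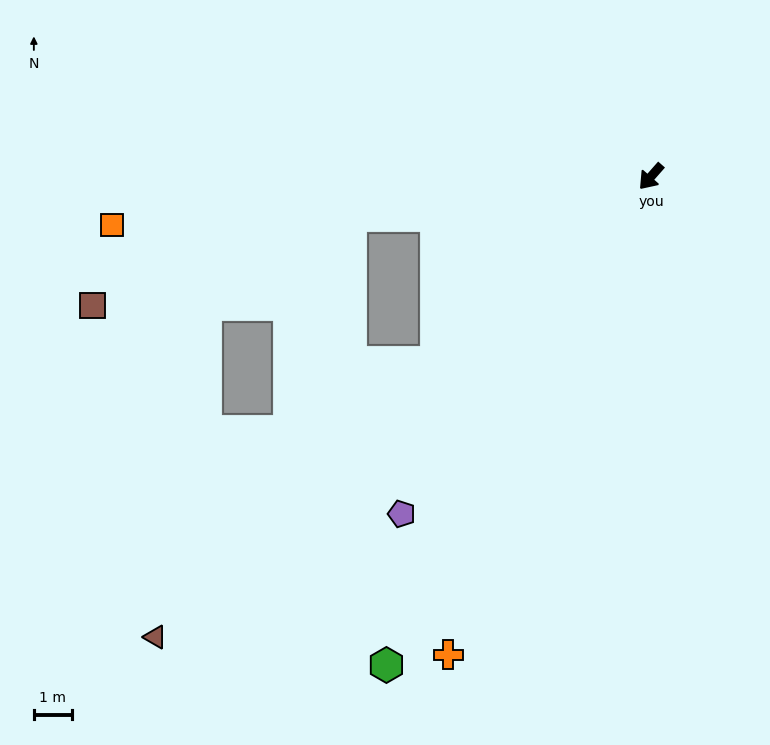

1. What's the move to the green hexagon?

turn left 13°, forward 14.7 m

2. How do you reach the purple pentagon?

turn left 5°, forward 11.1 m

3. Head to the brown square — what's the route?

blocked — turn right 41°, forward 8.0 m, then turn left 11°, forward 7.2 m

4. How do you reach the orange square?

turn right 44°, forward 14.3 m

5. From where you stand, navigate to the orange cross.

turn left 18°, forward 13.7 m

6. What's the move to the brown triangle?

turn right 6°, forward 17.9 m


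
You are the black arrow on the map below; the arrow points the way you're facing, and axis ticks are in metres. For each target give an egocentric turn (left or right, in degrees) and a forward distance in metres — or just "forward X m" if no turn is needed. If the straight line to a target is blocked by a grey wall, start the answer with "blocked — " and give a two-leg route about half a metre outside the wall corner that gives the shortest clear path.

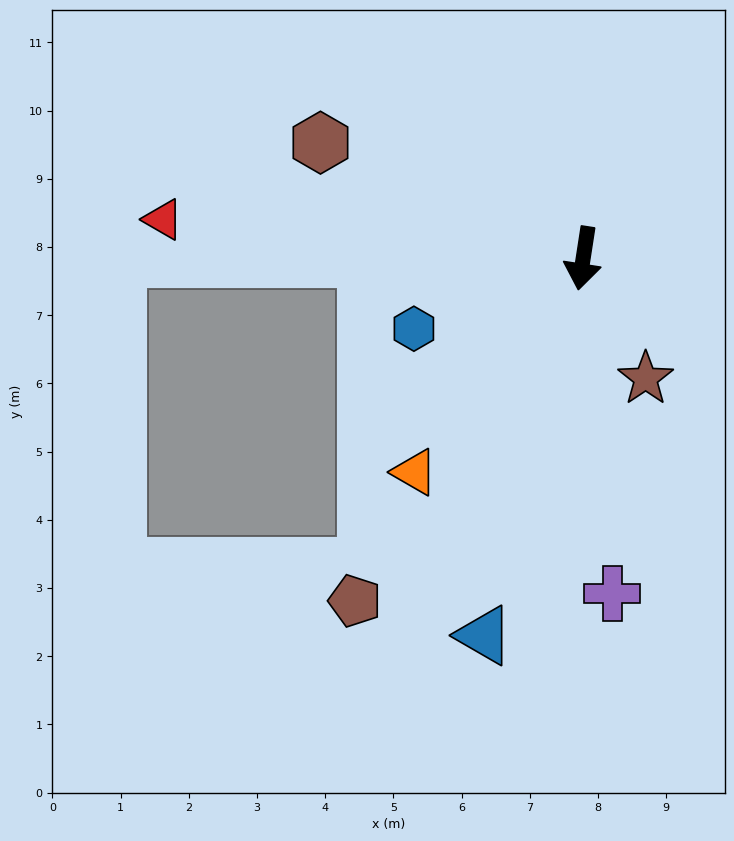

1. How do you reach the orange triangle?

turn right 29°, forward 4.0 m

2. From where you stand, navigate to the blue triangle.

turn right 6°, forward 5.7 m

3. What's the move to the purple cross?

turn left 14°, forward 4.9 m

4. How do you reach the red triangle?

turn right 87°, forward 6.2 m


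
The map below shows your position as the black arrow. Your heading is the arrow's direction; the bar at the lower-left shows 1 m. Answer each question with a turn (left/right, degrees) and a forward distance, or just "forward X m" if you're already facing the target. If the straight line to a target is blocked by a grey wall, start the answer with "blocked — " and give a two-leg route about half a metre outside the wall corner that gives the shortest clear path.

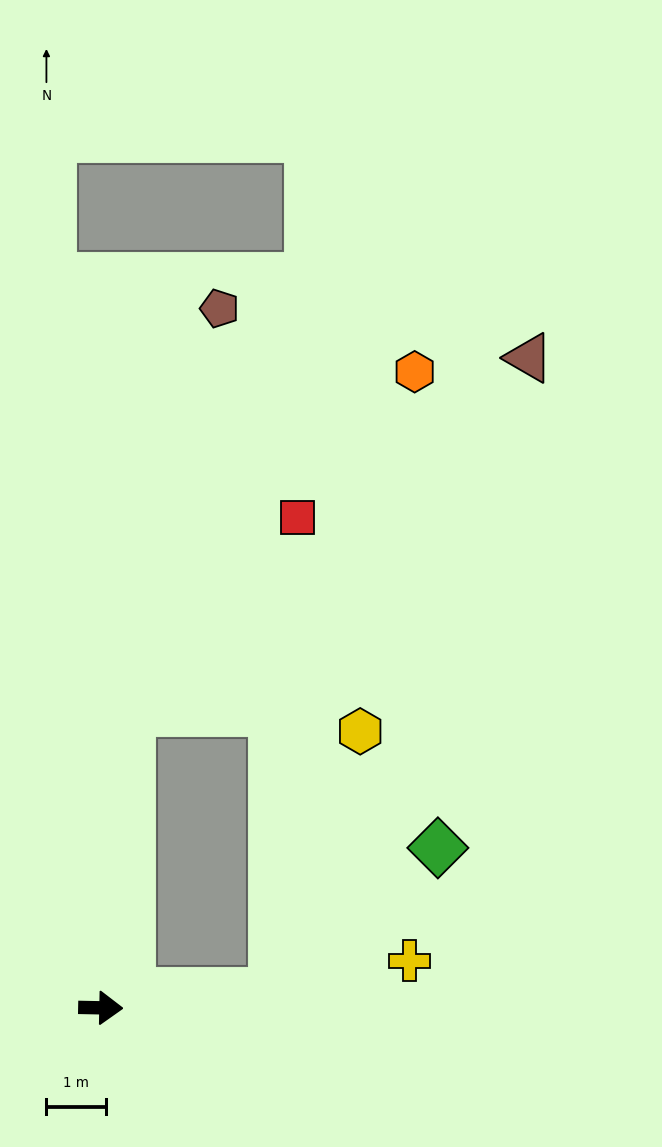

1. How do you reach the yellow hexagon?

blocked — turn left 6°, forward 2.9 m, then turn left 67°, forward 4.6 m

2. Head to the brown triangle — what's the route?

blocked — turn left 85°, forward 5.0 m, then turn right 42°, forward 9.0 m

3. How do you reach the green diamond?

blocked — turn left 6°, forward 2.9 m, then turn left 37°, forward 3.7 m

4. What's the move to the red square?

blocked — turn left 85°, forward 5.0 m, then turn right 35°, forward 4.3 m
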